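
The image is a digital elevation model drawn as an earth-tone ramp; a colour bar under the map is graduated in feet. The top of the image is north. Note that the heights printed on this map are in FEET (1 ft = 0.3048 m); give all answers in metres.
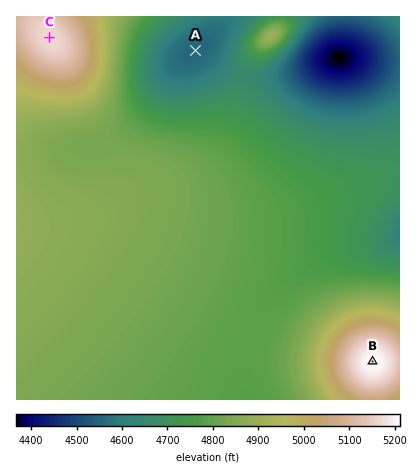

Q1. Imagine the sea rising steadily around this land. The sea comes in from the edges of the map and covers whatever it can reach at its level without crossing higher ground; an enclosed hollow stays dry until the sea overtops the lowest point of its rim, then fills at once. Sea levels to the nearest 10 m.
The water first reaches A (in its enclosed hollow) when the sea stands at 1400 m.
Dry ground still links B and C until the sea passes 1460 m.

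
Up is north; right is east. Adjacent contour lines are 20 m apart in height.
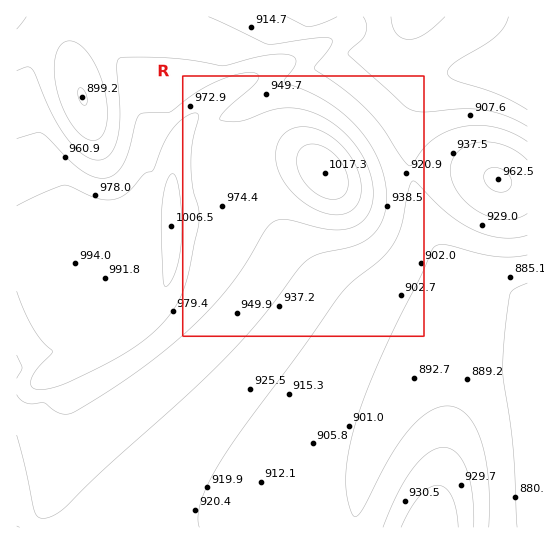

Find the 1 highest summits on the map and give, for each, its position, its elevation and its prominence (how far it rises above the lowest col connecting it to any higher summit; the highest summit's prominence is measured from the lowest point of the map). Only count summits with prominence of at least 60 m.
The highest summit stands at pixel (325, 173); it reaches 1017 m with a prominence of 153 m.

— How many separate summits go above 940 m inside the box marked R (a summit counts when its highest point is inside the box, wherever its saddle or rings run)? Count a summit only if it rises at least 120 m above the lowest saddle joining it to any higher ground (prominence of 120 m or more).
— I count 1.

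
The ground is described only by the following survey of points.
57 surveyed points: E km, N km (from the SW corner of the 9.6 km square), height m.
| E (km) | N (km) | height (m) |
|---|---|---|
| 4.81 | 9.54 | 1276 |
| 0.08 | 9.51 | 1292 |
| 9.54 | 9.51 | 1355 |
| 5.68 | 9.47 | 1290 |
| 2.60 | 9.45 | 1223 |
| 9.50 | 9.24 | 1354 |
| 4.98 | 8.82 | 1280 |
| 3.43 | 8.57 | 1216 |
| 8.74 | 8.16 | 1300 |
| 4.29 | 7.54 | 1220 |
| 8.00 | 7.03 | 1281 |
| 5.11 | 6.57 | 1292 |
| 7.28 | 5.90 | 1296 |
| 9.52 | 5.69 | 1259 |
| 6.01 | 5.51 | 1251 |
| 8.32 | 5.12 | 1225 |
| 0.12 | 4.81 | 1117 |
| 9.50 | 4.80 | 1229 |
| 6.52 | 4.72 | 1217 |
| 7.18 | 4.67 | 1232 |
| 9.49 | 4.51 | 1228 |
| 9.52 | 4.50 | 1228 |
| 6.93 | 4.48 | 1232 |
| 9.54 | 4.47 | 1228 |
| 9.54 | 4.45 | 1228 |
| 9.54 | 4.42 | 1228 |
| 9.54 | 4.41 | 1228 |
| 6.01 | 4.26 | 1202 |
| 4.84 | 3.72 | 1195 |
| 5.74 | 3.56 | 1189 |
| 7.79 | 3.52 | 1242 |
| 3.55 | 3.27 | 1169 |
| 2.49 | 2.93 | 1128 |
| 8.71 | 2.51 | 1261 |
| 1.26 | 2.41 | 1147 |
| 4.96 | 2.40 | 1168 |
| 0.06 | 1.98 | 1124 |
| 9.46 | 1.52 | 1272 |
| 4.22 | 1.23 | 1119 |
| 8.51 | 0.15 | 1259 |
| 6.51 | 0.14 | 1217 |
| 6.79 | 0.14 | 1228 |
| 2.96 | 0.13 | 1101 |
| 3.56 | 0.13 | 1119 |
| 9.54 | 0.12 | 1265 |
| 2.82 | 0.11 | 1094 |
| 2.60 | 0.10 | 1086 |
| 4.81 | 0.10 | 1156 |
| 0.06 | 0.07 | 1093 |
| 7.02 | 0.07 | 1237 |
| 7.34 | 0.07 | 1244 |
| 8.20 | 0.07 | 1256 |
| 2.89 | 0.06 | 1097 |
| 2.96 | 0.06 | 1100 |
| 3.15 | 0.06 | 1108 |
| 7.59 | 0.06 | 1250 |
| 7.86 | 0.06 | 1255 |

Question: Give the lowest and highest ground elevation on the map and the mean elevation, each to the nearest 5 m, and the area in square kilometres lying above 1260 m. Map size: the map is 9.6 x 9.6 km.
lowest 1080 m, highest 1355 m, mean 1210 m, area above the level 24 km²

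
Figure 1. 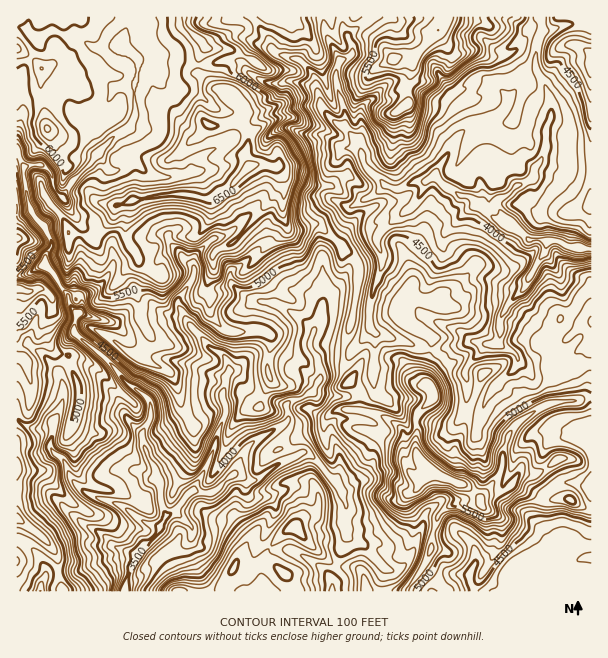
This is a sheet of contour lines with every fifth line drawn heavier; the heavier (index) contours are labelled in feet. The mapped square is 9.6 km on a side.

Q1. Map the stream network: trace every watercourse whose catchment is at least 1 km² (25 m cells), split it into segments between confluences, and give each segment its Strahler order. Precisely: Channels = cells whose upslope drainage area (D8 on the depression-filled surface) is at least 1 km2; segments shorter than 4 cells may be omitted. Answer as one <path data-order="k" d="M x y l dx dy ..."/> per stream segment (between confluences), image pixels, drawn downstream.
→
<path data-order="1" d="M470 576l1 9 6 6 17 0"/><path data-order="1" d="M542 575l7 0 2-2 4 0 12-6 11-7 3 0 1-2 9 0"/><path data-order="1" d="M390 570l-4-1-26-26-7-3-6-6 0-4-3-6 0-8 1-1 0-14-3-6 0-4-1-3-15-15 0-2-5-4 0-2-12-12-9 0-6 5-3 0-4 3-6 1-3 3-5 2-16 13-9 0-6-6-3 0"/><path data-order="3" d="M132 558l-3 6 0 9-3 6 0 8 2 1 0 3"/><path data-order="1" d="M93 528l3 3 6 3 14 14 3 0 1 1 3 0 2 2 6 1 1 2 0 4"/><path data-order="1" d="M192 528l-15-15-4 0"/><path data-order="3" d="M158 527l0 4-2 3-24 24"/><path data-order="3" d="M173 513l-3 0 0 2-12 12"/><path data-order="1" d="M248 492l0-9-9-9"/><path data-order="3" d="M194 491l-11 9 0 1-10 12"/><path data-order="3" d="M227 479l-6 6 0 1-6 6-3 2-6 0-2-2-7 0-3-1"/><path data-order="2" d="M239 474l-3 0-5 5-4 0"/><path data-order="1" d="M591 450l0 35"/><path data-order="1" d="M485 404l3-8 3-3 3-6 12-12 1 0 11-12 0-6-2-3-3-3-6-3-3 0-6-6 0-1"/><path data-order="1" d="M63 387l0 14-1 1-2 8-4 7 0 3-2 0 0 9-1 2 0 4-2 2 0 12 3 3 0 1 11 8 0 3 3 4 0 3 3 6 3 3 0 2 10 10 9 5 3 0 6 3 5 0 9 4 3 0 10 8 2 0 6 6 4 1 3 3 6 2 2 1 4 0 2 2"/><path data-order="1" d="M467 387l-2-18 23-25"/><path data-order="1" d="M374 368l0-14 1-1 0-20-6-7 0-21 2-2 0-4 1-2 2-10 3-5 1-7 3-5 0-18-4-9 0-6 19-19 2 0 6-6 6-3 6-6 7-14 2-6 3-3"/><path data-order="2" d="M488 344l7 0 3-3"/><path data-order="2" d="M498 341l2-3 0-18 1-2 0-3 3-3 3-7 20-20 0-3 4-6 2-6 3-3 3-7 6-8 1-7 5-5"/><path data-order="2" d="M314 330l0 3-3 5 0 10 7 11 0 7 2 2 0 13-17 17-3 1-6 0-7 6 0 5 1 1 0 9-9 8-3 0-3 3-7 3-3 3-9 4-9 9-3 8-3 3-3 12-2 0-7 6"/><path data-order="2" d="M75 320l-1 12 9 9 1 0 6 6 2 0 6 6 1 0 20 19 0 2 9 10 10 6 12 12 0 17-7 12 0 12 4 9 0 4 8 11 1 7 5 5 0 24 3 6 0 9-6 7 0 2"/><path data-order="1" d="M81 314l-6 6"/><path data-order="1" d="M323 302l0 4-2 2 0 10-7 12"/><path data-order="1" d="M251 299l3 0 6 3 10 0 2 1 4 0 6 3 8 6 9 5 13 13 2 0"/><path data-order="2" d="M194 267l0 9-3 6-6 8 0 1-6 6 0 9 4 6 6 12 15 15 3 6 5 5 9 3 6 6 0 3 1 1 0 11-3 4 0 9-3 6 0 5 3 6 0 12-6 12-6 24-4 7 0 3-8 15-6 8-1 6"/><path data-order="1" d="M204 246l-9 9 0 3-1 2 0 7"/><path data-order="3" d="M551 240l6 0 15 9 19 0"/><path data-order="1" d="M168 237l0 3 14 14 0 3 12 10"/><path data-order="2" d="M516 231l6 2 5 4 0 2 24 1"/><path data-order="1" d="M470 209l4-3 6 1"/><path data-order="2" d="M480 207l15 12 6 0 11 11 4 1"/><path data-order="1" d="M366 198l8-3 9-9 4 0"/><path data-order="2" d="M387 186l6 2 2 1 4 0 15-7 11 0 3-2"/><path data-order="2" d="M428 180l3-3 4 0 2 2"/><path data-order="2" d="M437 179l7 7 8 3 7 6 6 0 2 2 3 0 10 10"/><path data-order="1" d="M189 173l-1 1-5 0-1 2-9 0-2 1-13 0-2-1-3 0-6-3-10-11-6 0-8 6-3 0-1 2-11 0-7-11 0-1-5 0"/><path data-order="2" d="M96 158l-25 25 0 2-6 7 0 3-5 0-6-6-3-16-6-6-3-2-16 0-2 2 0 15 2 1 0 9 1 2 0 6 2 1 1 8 3 3 2 6 10 10 6 12 0 8-4 4-2 6 3 5 0 3 8 9 4 12 8 7 1 9 6 8 0 9"/><path data-order="2" d="M360 150l2 2 0 7 4 9 8 8 6 3 4 4 0 2 3 1"/><path data-order="1" d="M344 149l15 0 1 1"/><path data-order="2" d="M345 128l12 12 3 6 0 4"/><path data-order="1" d="M509 99l0 3-3 6-9 9-6 2-3 3-3 0-2 1-3 0-1 2-3 0-2 1-3 0-6 3-10 11-9 18-9 12 0 9"/><path data-order="1" d="M113 90l3-3 9 0 1-1 6 0 2 4"/><path data-order="2" d="M134 90l0 11 1 1 0 14-4 9-6 6-9 4-8 8-3 6-9 9"/><path data-order="2" d="M317 90l3 6 0 6 3 6 4 5 0 1 11 11 6 1 1 2"/><path data-order="2" d="M137 83l0 3-3 4"/><path data-order="1" d="M291 81l17 3 6 3 3 3"/><path data-order="1" d="M150 62l-1-2-6 0-3 6 0 3-2 2 0 10-1 2"/><path data-order="1" d="M282 56l18 4 12 12 3 6 2 12"/><path data-order="1" d="M353 53l-6 6-6 1-5 9 0 15 2 2 0 6 1 1 0 3 2 2 0 3 3 6 0 4 1 2 0 15"/><path data-order="1" d="M119 47l16 16 2 3 0 17"/><path data-order="1" d="M542 32l-3 4 0 5-2 1 0 8-1 1 0 17 10 19 0 3 5 9 0 20-5 7 0 21-4 9 0 3-6 6-2 3 0 6-7 8-8 3-13 12-6 1-5 5 3 6 3 3 2 6 13 13"/>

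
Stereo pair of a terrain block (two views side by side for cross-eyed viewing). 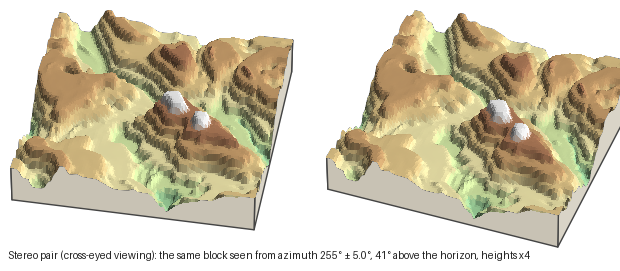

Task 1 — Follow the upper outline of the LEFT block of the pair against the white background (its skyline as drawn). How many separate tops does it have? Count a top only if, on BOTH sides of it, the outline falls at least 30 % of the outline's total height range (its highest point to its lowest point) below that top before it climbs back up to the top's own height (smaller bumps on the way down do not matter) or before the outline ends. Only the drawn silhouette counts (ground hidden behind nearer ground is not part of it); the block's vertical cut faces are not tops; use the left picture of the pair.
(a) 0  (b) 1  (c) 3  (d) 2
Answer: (a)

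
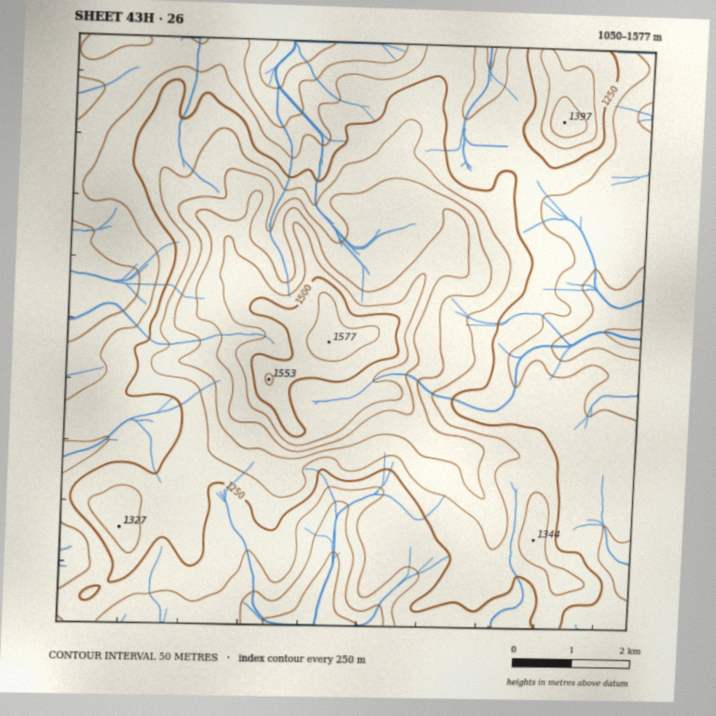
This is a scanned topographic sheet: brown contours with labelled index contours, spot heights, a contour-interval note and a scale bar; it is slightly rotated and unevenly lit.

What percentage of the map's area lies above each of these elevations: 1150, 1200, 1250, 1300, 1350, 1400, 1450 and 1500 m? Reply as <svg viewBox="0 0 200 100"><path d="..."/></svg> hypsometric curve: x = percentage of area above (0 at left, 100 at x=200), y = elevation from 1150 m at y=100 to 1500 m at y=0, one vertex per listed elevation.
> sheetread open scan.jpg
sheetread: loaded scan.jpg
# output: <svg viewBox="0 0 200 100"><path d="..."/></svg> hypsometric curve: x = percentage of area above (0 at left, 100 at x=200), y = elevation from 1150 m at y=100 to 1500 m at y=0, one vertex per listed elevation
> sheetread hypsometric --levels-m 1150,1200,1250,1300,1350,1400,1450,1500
<svg viewBox="0 0 200 100"><path d="M185 100l-33-14-54-15-36-14-22-14-17-14-9-15-8-14"/></svg>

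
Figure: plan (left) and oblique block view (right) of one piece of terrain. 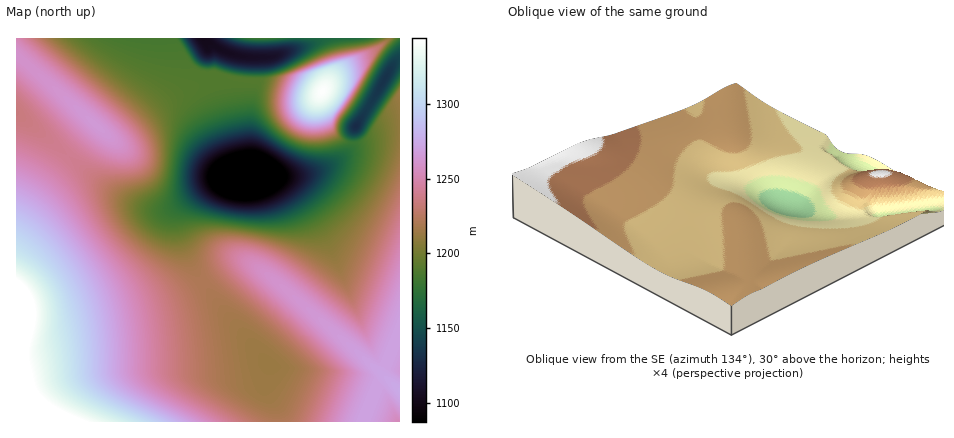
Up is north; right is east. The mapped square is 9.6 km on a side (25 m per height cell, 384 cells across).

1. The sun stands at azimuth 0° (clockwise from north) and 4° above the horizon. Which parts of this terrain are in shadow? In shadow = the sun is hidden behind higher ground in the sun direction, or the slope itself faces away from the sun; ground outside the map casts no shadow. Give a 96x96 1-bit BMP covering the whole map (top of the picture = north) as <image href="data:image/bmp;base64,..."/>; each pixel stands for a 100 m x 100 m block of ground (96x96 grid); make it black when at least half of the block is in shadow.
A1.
<image width="96" height="96" href="data:image/bmp;base64,Qk2+BAAAAAAAAD4AAAAoAAAAYAAAAGAAAAABAAEAAAAAAIAEAAATCwAAEwsAAAIAAAAAAAAA////AAAAAAAAAAAAAAAAAAAAAAAAAAAAAAAAAAAAAAAAAAAAAAAAAAAAAAAAAAAAAAAAAAAAAAAAAAAAAAAAAAAAAAAAAAAAAAAAAAAAAAAAAAAAAAAAAAAAAAAAAAAAAAAAAAAAAAAAAAAAAAAAAAAAAAAAAAAAAAAAAAAAAAAAAAAAAAAAAAAAAAAAAAAAAAAAAAAAAAAAAAAAAAAAAAAAAAAAAAAAAAAAAAAAAAAAAAAAAAAAAAAAAAAAAAAAAAAAAAAAAAAAAAAAAAAAAAAAAAAAAAAAAAAAAAAAAAAAAAAAAAAAAAAAAAAAAAAAAAAAAAAAAAAAAAAAAAAAAAAAAAAAAAAAAAAAAAAAAAAAAAAAAAAAAAAAAAAAAAAAAAAAAAAAAAAAAAAAAAAAAAAAAAAAAAAAAAAAAAAAAAAAAAAAAAAAAAAAAAAAAAAAAAAAAAAAAAAAAAAAAAAAAAAAAAAAAAAAAAAAAAAAAAAAAAAAAAAAAAAAAAAAAAAAAAAAAAAAAAAAAAAAAAAAAAAAAAAAAAAAAAAAAAAAAAAAAAAAAAAAAAAAAAAAAAAAAAAAAAAAAAAAAAAAAAAAAAAAAAAAAAAAAAAAAAAAAAAAAAAAAAAAAAAAAAAAAAAAAAAAAAAAAAAAAAAAAAAAAAAAAAAAAAAAAAAAAAAAAAAAAAAAAAAAAAAAAAAAAAAAAAAAAAAAAAAAAAAAAAAAAAAAAAAAAAAAAAAAAAAAAAAAAAAAAAAAAAAAAAAAAAAAAAAAAAAAAAAAAAAAAAAAAAAAAAAAAAAAAAAAAAAAAAAAAAAAAAAAAAAAAAAAAAAAAAAAAAAAAAAAAAAAAAAAAAAAAAAAAAAAAAAAAAAAAAAAAAAAAAAAAAAAAAAAAAAAAAAAAAHwAAAAAAAAAAAAAA/8AAAAAAAAAAAAAD/+AAAAAAAAAAAAAP//AAAAAAAAAAADh///AAAAAAAAAAA/////gAAAAAAAAAB/////wAAAAAAAAAD/////wAAAAAAAAAH/////4AAAAAAAAAH/////4AAAAAAAAAP/////4AAAAAAAAAP/////8AAAAAAAAAP/////8AAAAAAAAAP/////8AAAAAAAAAP/////8AAAAAAAAAH/////+AAAAAAAAAD//////AAAAAAAAAB//////gAAAAAAAAAf/////gAAAAAAAAAD/////wAAAAAAAAAAAf///wAAAAAAAAAAAA///4AAAAAAAAAAAAH//4AAAAAAAAAAAAA//8AAAAAAAAAAAAAH/8AAAAAAAAAAAAAA/+AAAAAAAAAAAAAAP+AAAAAAAAAAAAAAH/AAAAAAAAAAAAAAH/AAAAAAAAAAAAAAD/gAAAAAAAAAAAAAB/wAAAAAAAAAAAAAA/wAAAAAAAAAAAAAAf4AAAAAAAAACAAAAf4AAAAAAAAA/8AAAP4AAAAAAAAD//AAAH8AAAAAAAAH//gAAD8AAAAAAAAP//4AAD8AAAAAAAAf//+AAB8AAAAAAAA////AAA8AAAAAAAA////gAAc="/>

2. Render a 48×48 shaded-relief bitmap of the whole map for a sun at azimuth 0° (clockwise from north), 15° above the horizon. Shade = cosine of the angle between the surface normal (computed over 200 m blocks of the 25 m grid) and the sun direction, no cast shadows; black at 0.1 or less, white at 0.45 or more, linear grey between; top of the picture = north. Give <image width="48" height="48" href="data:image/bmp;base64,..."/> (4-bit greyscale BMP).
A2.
<image width="48" height="48" href="data:image/bmp;base64,Qk32BAAAAAAAAHYAAAAoAAAAMAAAADAAAAABAAQAAAAAAIAEAAATCwAAEwsAABAAAAAAAAAAAAAAABEREQAiIiIAMzMzAERERABVVVUAZmZmAHd3dwCIiIgAmZmZAKqqqgC7u7sAzMzMAN3d3QDu7u4A////AIiZmZmZmZmZmZmZmZiIiIh3d3d3d3d2ZoiJmZmZmZmZmZmZmYiIiId3d3d3d3d3ZoiIiZmZmZmZmZmZiIiIh3d3d3d3d3d3ZniIiIiIiZmZmIiIiIh3d3d3d3d3d3d3Znd3iIiIiIiIiIiIh3d3d3d3d3d3d3d3Z3d3d3d3d3d3d3d3d3d3d3d3d3d3d3d3d3d3d3d3d3d3d3d3d3d3d3d3d3ZmZmZ3d3d3d3d3d3d3d3d3d3d3d3d3ZmZVVmd3d3d3d3d3d3d3d3d3d3d3d3d2ZlVVVneHd2Z3d3d3d3d3d3d3d3d3d3ZmZVVWZ3iHd2Znd3d3d3d3d3d3d3d3d2ZmVVVmd4h3d2Znd3d3d3d3d3d3d3d3dmZlVVZniIh3d2Z3d3d3d3d3d3d3d3d3ZmZVVWZ4iIh3d3d3d3d3d3d3d3d3d3d2ZmVVVmeImYd3d3d3d3d3d3d3d3d3d3dmZlVVZniJmId3d4iHd3d3d3d3d3d3d3ZmZVVWd4iZiHd3d5iIh3d3d3d3d3d3d3ZmVVZneImYiHd3d5mIiHd3d3d3d3d3d2ZmVWZ3iJmIh3d3d5mIiHd3eIiIiIh3d2ZmZmeImZiId3d3d5mIiIiIiIiIiIiHd2ZmZ3iZmZiId3d3d4iIiIiIiIiIiIiId3d3iJmZmYiHd3d3d4iIiIiIiIiIiIiIh3iImaqpmYiHd3d3d4iIiIiIiIiIiIiIiImaq7qqmYiHd3d3d4iIiIiIiIiIiIiImaq7zLu6mYiId3d3d4iIiIiIiIiIiIiJmrvM3Mu6qZiIh3d3d4iIiIiIiIiIiIiJq8zd3cy6qZmIiId3eIiIiIiId3d3d3eJq83d3cy7qpmYiIiHeIiIiIh3d3ZmZmeJq8zMzMu7qpmYiIiIiIiIiId3d2ZVVWeImqu7u7qqqpmYiIiIiIiIiHd3ZmVVVWZ4iZmZmZmZmZmYiIiIiIiIiHd3ZlVVVWZ3d3d3d4h3d3iIiIiHd4iIh3d2ZVVVVmZmZlVVVWVVVVZnd3d3d4iId3dmVVVWZmZlVEREREQzMzRFZ3d3d4iHd3ZmVVZmd3ZlRDMzMzIiERI0Vnd3d4h3d2ZmZmd3d3ZlRDMyIiIRAAESR4d3d4d3dmZmZneIiHZlVDMzMiIRAAABarp3d3d3ZmZmd4iIiHdlVEQzMzMiEQABaKuXd3d2ZmZneImZiHdmVVREREQzIhERI1mod3dmZmZ4iZmYiHdmZlVVVVVUQzIhADeqd2ZmZmeImZmYh3d2ZmZlVWZmZVQzABWLp2ZmZ3iJmZmIh3d3dmZmZmd3d2ZVMANquWZmd4iZmZiId3d3d3dmZneIiIh2UgFIu2ZneImZmYiHd3d3d3d4mZqqqqmIdiA2m2Z3iZmZmIh3d3d3iZrN3d7v/+26iGIUeWd4mZmYiId3d3d3vd7t3d3v////yoUSV3eJmZmIiHd3d3d5zdyph3iazv///slBNYiZmZiIh3d3d3eLuZdUIiI0aKve//61E4mZmZiId3d3d3eMqHUxAAABNXm83//pEg=="/>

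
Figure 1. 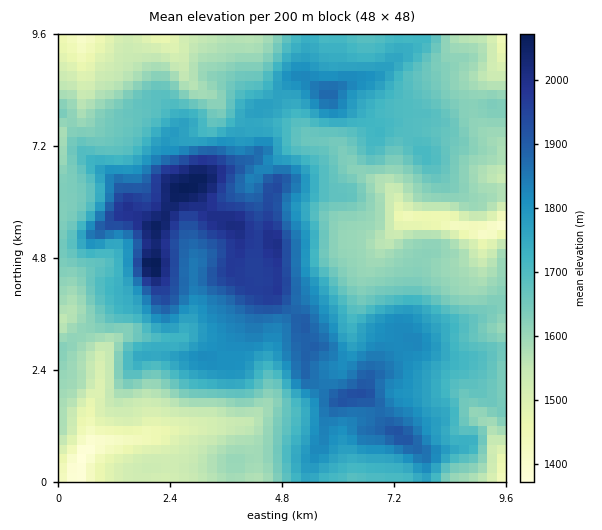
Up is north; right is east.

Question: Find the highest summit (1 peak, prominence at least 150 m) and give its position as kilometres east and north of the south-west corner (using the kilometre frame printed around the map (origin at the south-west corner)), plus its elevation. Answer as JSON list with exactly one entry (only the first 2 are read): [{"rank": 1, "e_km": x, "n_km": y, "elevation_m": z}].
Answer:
[{"rank": 1, "e_km": 2.01, "n_km": 4.64, "elevation_m": 2093}]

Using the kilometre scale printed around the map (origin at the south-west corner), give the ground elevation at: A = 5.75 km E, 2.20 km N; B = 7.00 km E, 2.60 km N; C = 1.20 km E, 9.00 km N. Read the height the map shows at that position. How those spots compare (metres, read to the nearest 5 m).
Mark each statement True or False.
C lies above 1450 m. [True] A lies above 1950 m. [False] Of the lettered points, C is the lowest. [True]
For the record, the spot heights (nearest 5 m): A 1845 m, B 1850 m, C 1525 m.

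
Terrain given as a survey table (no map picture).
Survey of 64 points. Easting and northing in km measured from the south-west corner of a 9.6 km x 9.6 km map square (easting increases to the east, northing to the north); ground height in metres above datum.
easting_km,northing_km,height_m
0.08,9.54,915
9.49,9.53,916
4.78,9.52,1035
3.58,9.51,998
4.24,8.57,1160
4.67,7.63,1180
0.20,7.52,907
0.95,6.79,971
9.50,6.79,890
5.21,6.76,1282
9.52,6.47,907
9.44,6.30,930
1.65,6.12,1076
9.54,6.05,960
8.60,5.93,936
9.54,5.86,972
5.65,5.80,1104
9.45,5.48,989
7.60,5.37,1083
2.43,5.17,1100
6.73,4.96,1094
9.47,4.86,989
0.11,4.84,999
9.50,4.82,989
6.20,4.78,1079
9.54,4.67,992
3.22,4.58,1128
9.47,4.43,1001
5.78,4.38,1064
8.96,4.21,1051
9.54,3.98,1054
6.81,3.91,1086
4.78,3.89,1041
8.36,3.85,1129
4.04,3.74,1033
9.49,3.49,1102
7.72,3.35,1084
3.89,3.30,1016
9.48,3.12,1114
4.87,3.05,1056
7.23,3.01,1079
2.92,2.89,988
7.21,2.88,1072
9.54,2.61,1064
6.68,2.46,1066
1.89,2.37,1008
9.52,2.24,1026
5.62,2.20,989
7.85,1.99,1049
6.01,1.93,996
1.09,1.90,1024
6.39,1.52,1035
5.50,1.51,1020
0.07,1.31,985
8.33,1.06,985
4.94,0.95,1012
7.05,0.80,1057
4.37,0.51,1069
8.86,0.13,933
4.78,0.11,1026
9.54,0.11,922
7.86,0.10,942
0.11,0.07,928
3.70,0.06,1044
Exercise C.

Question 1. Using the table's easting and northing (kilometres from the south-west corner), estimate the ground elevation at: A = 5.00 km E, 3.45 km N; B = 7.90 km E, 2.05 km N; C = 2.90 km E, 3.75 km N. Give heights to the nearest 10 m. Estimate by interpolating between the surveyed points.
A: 1030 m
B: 1040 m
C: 1020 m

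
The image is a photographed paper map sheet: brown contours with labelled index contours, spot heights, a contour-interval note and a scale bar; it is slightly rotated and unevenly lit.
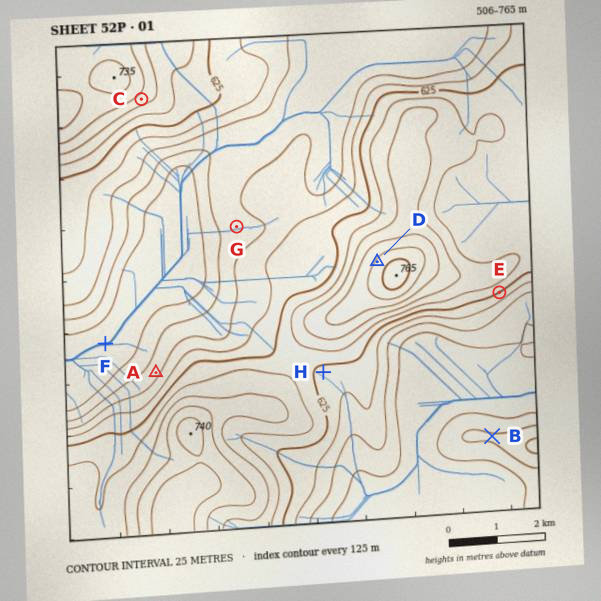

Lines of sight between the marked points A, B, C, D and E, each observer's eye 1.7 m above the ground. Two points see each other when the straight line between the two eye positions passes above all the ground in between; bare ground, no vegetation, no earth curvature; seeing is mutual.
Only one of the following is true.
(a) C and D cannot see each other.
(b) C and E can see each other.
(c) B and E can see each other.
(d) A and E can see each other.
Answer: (c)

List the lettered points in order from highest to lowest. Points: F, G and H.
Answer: H G F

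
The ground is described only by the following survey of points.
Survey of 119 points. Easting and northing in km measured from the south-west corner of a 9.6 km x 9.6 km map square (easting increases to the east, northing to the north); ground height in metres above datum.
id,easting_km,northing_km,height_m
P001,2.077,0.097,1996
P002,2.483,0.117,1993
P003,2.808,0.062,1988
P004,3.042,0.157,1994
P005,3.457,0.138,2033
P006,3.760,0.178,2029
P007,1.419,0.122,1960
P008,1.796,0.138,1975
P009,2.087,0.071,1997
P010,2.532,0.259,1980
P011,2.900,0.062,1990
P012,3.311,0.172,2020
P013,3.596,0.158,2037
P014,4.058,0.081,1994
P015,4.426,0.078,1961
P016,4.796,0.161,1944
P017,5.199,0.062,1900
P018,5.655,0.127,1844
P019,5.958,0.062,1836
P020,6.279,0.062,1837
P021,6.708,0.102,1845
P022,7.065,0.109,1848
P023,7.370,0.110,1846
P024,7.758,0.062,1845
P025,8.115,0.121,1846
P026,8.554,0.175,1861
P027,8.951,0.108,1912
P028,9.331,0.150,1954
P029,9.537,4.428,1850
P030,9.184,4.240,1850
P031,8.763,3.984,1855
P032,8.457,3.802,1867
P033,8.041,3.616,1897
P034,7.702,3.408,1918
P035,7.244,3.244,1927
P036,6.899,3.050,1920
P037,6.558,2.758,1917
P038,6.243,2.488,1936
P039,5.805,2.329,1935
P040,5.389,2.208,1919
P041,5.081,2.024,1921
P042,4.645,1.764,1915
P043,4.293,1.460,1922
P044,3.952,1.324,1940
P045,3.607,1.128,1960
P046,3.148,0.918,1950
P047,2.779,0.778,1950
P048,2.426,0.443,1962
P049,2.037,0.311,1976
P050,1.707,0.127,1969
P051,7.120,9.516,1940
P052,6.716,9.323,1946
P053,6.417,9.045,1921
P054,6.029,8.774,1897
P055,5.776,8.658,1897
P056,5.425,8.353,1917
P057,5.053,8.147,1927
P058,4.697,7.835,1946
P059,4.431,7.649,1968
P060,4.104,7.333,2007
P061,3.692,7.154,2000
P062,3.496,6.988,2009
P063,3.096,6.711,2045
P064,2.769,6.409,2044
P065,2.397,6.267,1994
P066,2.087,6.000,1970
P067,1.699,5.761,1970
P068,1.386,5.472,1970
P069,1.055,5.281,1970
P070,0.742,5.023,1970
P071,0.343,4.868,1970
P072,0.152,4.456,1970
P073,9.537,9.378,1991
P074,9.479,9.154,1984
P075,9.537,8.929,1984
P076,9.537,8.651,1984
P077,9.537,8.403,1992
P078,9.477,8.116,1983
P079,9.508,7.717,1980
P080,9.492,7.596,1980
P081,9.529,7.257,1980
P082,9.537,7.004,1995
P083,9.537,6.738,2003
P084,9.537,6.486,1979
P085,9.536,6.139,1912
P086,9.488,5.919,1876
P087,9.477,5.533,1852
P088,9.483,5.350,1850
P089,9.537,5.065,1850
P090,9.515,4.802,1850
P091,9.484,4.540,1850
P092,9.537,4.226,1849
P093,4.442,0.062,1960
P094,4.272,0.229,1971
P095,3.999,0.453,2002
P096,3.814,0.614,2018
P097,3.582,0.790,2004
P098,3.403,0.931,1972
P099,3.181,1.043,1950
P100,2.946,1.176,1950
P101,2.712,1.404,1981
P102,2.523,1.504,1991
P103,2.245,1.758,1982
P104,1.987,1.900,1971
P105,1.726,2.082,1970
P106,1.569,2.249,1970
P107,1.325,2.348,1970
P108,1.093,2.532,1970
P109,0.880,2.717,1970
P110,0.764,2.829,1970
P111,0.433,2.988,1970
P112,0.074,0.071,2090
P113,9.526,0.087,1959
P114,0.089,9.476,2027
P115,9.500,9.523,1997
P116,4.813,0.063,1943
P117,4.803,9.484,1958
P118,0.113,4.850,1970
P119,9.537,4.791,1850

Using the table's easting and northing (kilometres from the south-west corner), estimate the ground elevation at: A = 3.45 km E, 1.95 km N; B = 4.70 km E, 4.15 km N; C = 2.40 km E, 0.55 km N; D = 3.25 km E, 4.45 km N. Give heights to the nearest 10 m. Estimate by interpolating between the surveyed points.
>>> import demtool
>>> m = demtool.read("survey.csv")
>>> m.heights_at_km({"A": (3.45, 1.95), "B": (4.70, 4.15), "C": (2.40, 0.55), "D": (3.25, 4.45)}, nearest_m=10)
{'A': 1990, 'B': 1990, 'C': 1950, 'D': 2000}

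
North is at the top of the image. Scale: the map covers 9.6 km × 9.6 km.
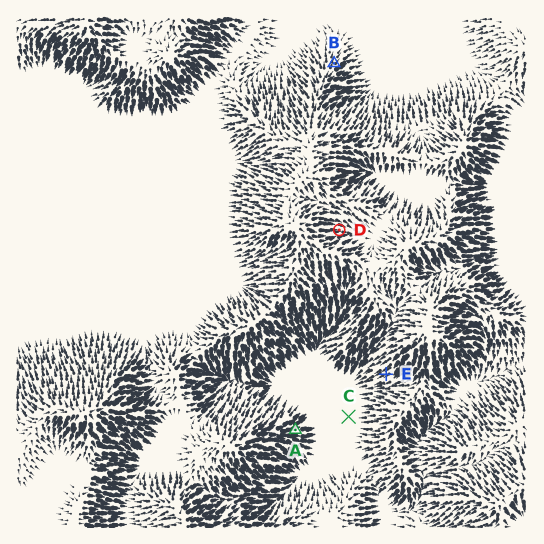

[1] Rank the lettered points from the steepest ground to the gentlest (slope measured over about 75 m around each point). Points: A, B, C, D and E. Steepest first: E A B D C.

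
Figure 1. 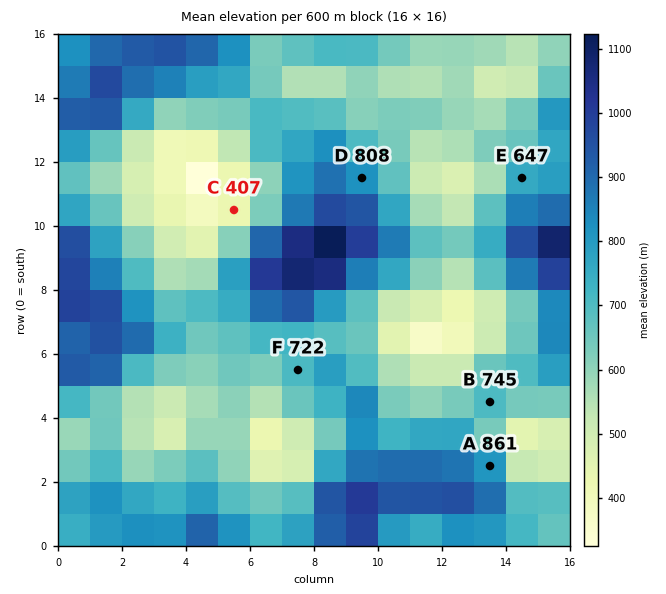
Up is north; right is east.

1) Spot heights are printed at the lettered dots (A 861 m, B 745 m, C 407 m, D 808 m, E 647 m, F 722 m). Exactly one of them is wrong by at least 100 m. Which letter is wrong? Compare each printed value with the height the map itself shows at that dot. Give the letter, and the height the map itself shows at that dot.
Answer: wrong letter E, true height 772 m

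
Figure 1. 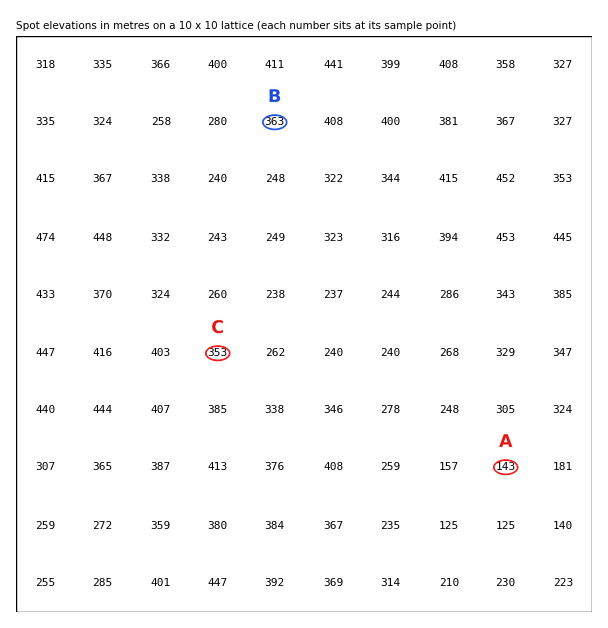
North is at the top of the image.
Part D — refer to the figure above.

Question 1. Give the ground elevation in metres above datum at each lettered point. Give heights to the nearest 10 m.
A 140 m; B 360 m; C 350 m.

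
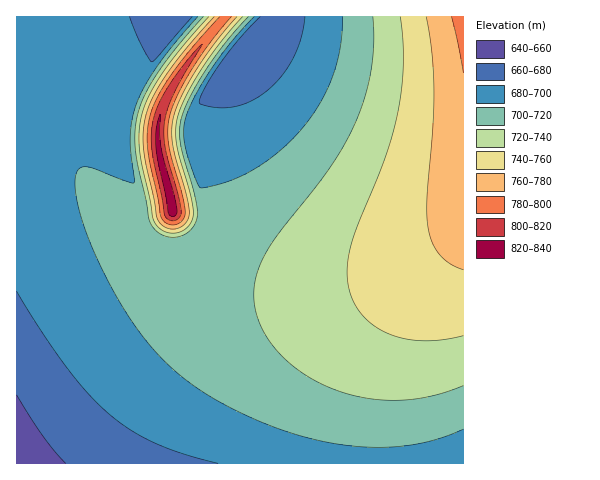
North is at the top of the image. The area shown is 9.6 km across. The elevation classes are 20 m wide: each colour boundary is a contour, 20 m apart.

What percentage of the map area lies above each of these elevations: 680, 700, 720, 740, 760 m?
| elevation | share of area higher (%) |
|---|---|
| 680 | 90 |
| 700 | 59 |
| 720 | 33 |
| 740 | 18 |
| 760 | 7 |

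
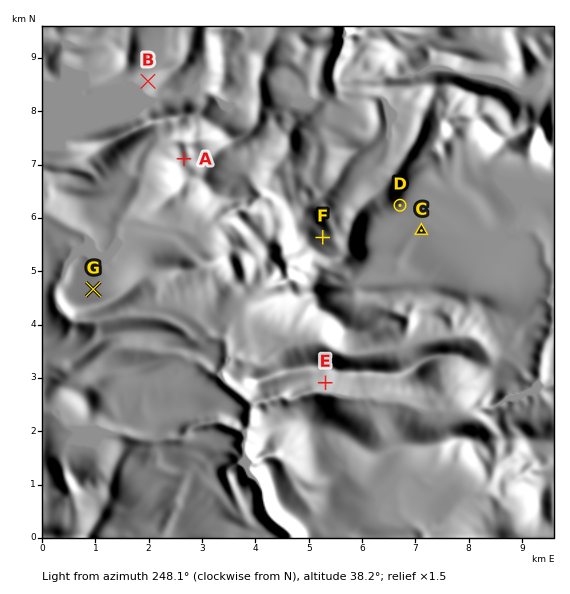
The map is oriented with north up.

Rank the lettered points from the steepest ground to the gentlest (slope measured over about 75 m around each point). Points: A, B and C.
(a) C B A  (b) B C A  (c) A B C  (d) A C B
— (c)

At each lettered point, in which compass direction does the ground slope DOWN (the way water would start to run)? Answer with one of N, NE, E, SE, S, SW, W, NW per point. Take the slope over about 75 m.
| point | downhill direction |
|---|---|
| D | SE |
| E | S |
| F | E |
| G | N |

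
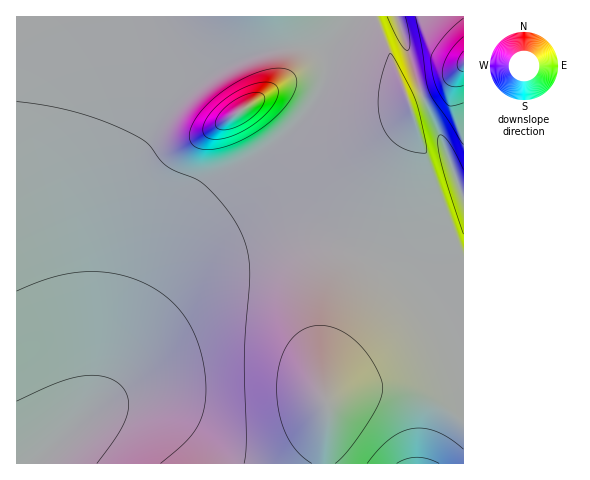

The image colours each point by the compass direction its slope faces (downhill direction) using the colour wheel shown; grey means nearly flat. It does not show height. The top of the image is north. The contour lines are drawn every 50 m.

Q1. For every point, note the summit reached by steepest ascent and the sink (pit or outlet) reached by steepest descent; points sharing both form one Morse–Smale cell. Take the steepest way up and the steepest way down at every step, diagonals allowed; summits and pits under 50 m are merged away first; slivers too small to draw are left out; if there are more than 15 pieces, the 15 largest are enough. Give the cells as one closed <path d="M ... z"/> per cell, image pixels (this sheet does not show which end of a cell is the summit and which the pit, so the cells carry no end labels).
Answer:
<path d="M375 16l-359 1 1 447 18 0 4-2 33-31 20-27 7-29 2-90 4-36 8-41 10-34 12-26 21-31 26-26 28-19 40-16 33-7 22 0 8 2 7 5 4 8 0 14-4 12-9 18-11 15-31 29-53 42-23 23-26 34-24 41-33 89-15 25 15-16 32-55 25-35 25-25 23-16 38-15 37-4 37 6 45 17 20-45 17-67 7-18 0-8-9-28z"/><path d="M290 240l-31 2-30 10-27 15-20 16-27 32-37 64-14 20-68 64 287 1 6-50-5-24 2-28 16-42 29-56-14-8-22-8-17-4z"/><path d="M305 49l-22 0-20 3-24 7-29 13-22 14-15 13-17 18-16 23-17 34-15 54-7 57-2 90-5 23-12 23 23-29 38-100 29-49 21-26 23-23 62-50 22-21 15-21 9-24 0-14-5-10z"/><path d="M371 263l-29 57-16 42-2 28 5 24-5 49 139 1 1-94-6-15-12-22-17-25-26-25z"/><path d="M417 128l-23 83-22 53 31 19 26 25 22 33 12 29 1-114-4-3-8-19z"/><path d="M463 65l-22 22-33 15 29 90 25 63 2 0z"/><path d="M463 16l-88 1 34 84 32-14 23-23z"/>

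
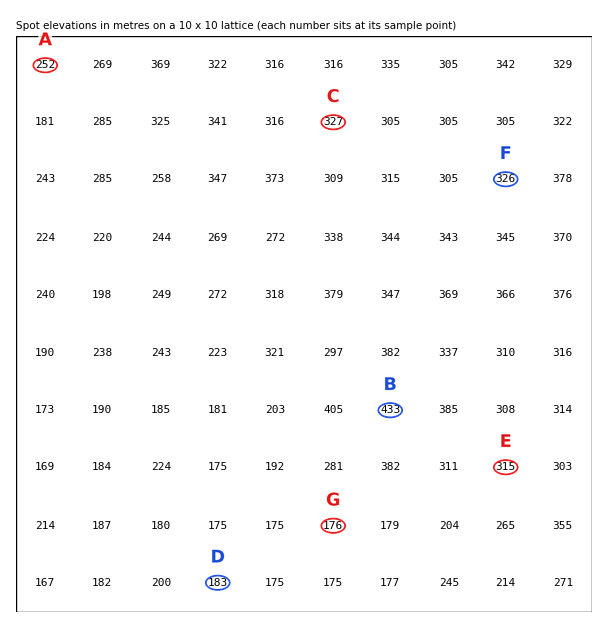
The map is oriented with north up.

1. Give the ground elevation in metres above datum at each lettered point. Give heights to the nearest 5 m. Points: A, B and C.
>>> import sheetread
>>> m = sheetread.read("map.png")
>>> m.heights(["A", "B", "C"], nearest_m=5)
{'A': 250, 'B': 435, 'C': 325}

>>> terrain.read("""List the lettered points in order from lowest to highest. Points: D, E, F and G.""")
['G', 'D', 'E', 'F']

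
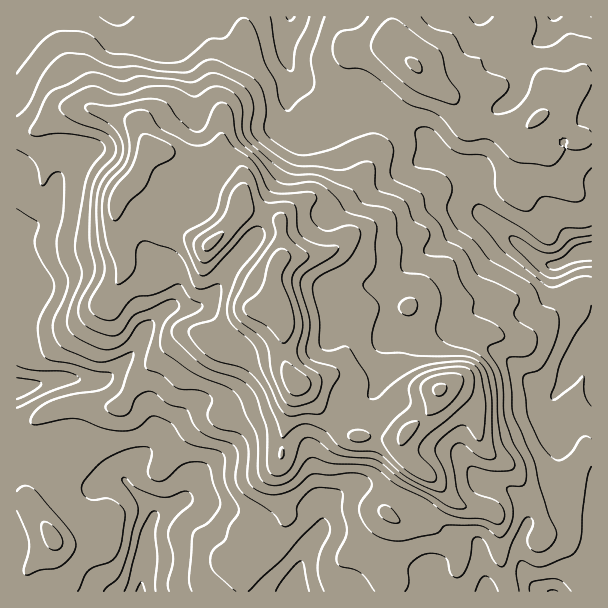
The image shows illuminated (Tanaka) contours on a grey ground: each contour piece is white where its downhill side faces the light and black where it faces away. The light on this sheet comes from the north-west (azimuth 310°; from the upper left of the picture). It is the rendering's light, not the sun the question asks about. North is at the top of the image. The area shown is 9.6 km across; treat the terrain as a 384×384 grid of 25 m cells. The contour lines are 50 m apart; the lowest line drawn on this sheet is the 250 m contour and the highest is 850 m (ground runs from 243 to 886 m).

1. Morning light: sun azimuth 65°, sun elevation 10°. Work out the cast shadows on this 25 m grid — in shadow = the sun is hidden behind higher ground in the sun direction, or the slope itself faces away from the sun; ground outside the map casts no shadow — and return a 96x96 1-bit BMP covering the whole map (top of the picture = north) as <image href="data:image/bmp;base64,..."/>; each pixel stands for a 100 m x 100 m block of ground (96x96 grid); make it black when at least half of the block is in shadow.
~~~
<image width="96" height="96" href="data:image/bmp;base64,Qk2+BAAAAAAAAD4AAAAoAAAAYAAAAGAAAAABAAEAAAAAAIAEAAATCwAAEwsAAAIAAAAAAAAA////AAAAAAAAAA+AAAPgAAABgHgAAAeAAAPgAAABgHgAAAcAAAHgAAADgAAAAAcAAAHgAAADAAAAAAcAAADgAAADAAAAAAeAAABgAAADDAAAAAeAAAAAAAADDABwAAeAAAAAAAAHDAB4AAOAAAAAAAAPAAB4AAOAAAAAAAAfAABwAAGAAAAMAAA/AAAgAAAAAAAf4AP/AAAAAAHiAAA/4B/2AAAAAAH/8AA/gH/AAAAAAAD//gB/8/8AAAAAAAB//4B///8AAAAAAAY//8B///4AAAAAAA4f/+B///wAAAAAAAwf/+B///gAAAAAAAAf/+Af//AAAAAAAAAP/+B//8AGAAAAAAAf/+D//4AeAAAAAAf//+D//wA8AAAAAAf//+D//wA4AAAAAAf//+B/DgA4AAAAAAP//+B+AgA4AAAAAAP///B4AAAQAAAAAAH///DgAAAAAAAAAAH///hAAAAAAAAAAAD///wAAAAAAAAAAAA///wAAeAAAAAAAAGf//wAAfgAAAAAAAGP//wAAfwAAAAAAAAH//wAAPgAAAAAAAAH//wAADAAAADHwMH///gAAAAAAAAH+GH///gAAAAAAAAB+GH/7/AAAAAAAAAA+H//h/AAAAAAAAAAAD//B/AAAAAAAABwAB//D/AAAAAAAAD+AB/+H/AAAAAAAAD/gA/8f+AAAAAAAAB/8Afg/+AAAAAAAAB/+APB/4AAAAAAAAA/+AAD/gAAAAAAAAAf+AAH/AAAAAAAAAA/+ABz/AAAAAAAAAB/+AB5+AAAAAAAAAD/+AB8+AAAAAAAAAD/+AB8fAAAAAAAAAD//gB8PAAAAAAAAAD//wH+DAAAAAAAAAD//wP+AAAAAAAAAAD//4H+AwAAAAAAAAD//4D+A8AAAAAAAAD//wB+AcAAAAAAB4D//wB+AeAAAAAAH4D//wA+AeAAAAAAPwD//wAAAeAAAAAAPgD//wAAAOAAAAAAfAB//wAAAGAAAAAA+AAf/wAB4AAAAAAB4AAP/wAB8AAAAAABwAAH/wAA8AAAAAABgAAD/wAAcAAAAAAAAAAB/wAAMAAAAAAAAAAB/4AAAAAAAAAAAAAB/wAAAAAAAAAAAAAA/4AAAAAAAAAAAAAA/+AAAAAAAAAAAAAA//AAAAAAAAABgAAA//AAAAAAAAADwAAAf/gAAAAAAAADwAAAf/gAAAAAAAPAgAAAf/AAAAAAAAfAAAAAf/AAAAAAAAfAAAAAf+AAAAAAAA/AAAAAf8AAAAAAAA+AAAAAAAAAAAAAAA8AAAAAAAAAAAAAAAYAAAAAAAAAAAAAAAAAAAAAAAAAAAAAA8AAAAAAAAAAAAAAD+AAAAAAAAAAAAAAH+AAAAAAAAAAAAAAH8AAAAAAAAAAAAAAP4AAAAAAAAAAAAEAPwAAAAAAAAAAAAMAHAAAAAAAAAAAAAAAAAAAAAAAAAAAAAAAAAAAAAAAAAAAAAAAAAAAAAAAAAAAAAAAAAAAAAAAAAAAAAAAAAAAAAAAAAAAAAAAAAAAAAAAAAAAAAGAAAAAAAA="/>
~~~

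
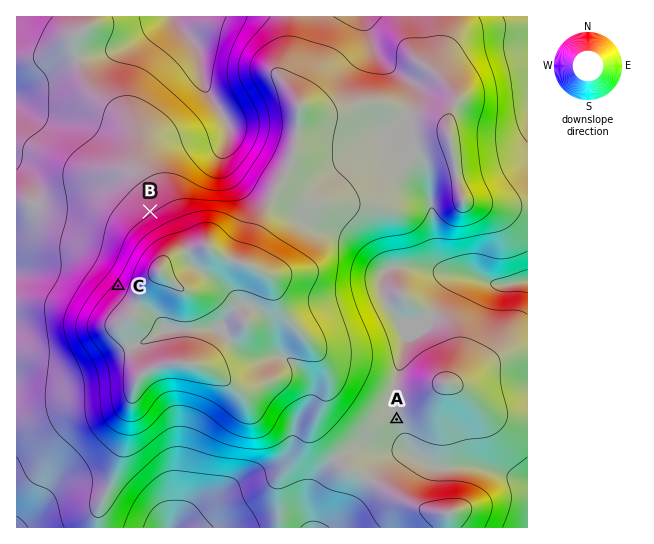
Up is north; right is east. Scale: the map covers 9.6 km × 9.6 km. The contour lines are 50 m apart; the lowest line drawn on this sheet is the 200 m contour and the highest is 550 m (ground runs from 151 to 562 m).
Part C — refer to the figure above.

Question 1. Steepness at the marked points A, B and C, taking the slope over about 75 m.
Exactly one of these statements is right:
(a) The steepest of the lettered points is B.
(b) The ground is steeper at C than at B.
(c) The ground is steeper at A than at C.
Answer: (b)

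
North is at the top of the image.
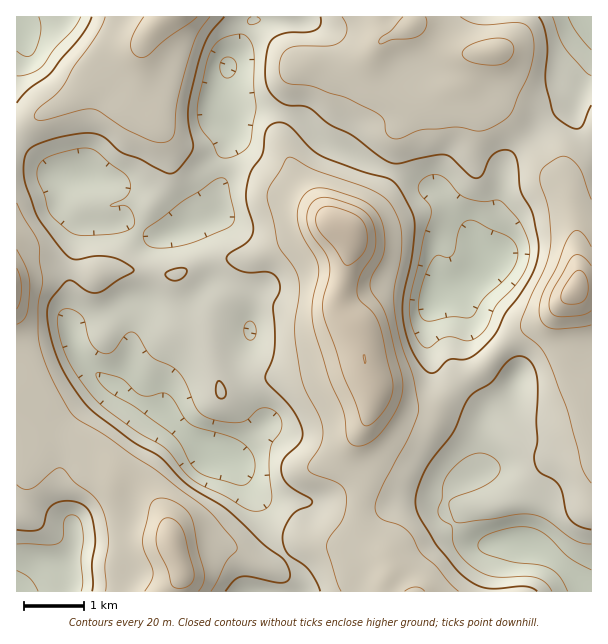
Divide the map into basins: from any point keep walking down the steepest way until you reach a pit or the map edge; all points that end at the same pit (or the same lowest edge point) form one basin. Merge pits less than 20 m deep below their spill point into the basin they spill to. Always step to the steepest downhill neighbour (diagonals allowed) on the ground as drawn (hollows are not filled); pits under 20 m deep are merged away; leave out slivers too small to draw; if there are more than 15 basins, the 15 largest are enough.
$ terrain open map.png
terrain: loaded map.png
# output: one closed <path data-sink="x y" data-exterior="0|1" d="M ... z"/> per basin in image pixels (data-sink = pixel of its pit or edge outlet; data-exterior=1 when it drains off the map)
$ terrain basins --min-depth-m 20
<path data-sink="216 455" data-exterior="0" d="M374 50l-9 8-20 8-12 1-30-3-11 14-3 29-9 30 2 7 14 33 36 46-80 35-43 2-36 16-41-6-15 0-24 6-10-5-27-6-18 1-22 9 0 108 20 16 15 21 48 32 13 13 7 11 22 12 15 15 12 21 4 19 5 10 42-7 18 4 23 15 12 3 22-20 15-6 35 6 15 11 21 6 10 10-2-12-4-9-14-15-9-17 3-55-4-14 0-16 10-24 3-12 0-15-7-20-5-30-6-10-13-15-4-15 12-45 0-14-4-7 5-2 13-13 21-29 7-19 4-33 10-18 4-14 6-5 10-2-22-3-15-7-9-10-6-12z"/><path data-sink="489 263" data-exterior="0" d="M518 16l-102 0-3 9-29 13-10 13 0 12 6 12 9 10 15 7 22 3-7 1-9 6-4 14-10 18-2 25-9 27-21 29-13 13-5 2 4 7 0 14-12 45 0 7 6 12 11 11 6 10 5 30 8 26 7 6 35 16 13 2 9-12 21-22 24-14 21-24 15-12 29-14 25-26-3 13 2 40 4 9 12 18 4 3 0-87-16 0 2-6-1-52-9-38-8-12-18-16-40-51-22-20-11-15 1-13 6-10 6-3 18-2 11-9 7-15z"/><path data-sink="228 66" data-exterior="0" d="M414 16l-249 0-28 33-30 17-39 36-41 20-11 3 0 148 22-7 18-1 27 6 10 5 24-6 32 1 24 5 36-16 43-2 80-35-36-46-14-33-2-7 9-30 3-29 11-14 32 3 16-3 14-6 19-20 29-13z"/><path data-sink="527 545" data-exterior="0" d="M572 294l-24 24-29 14-15 12-21 24-24 14-21 22-9 12-27-7-21-11-8-8-3 23-10 24 0 16 4 14-3 55 3 8 20 24 4 9 2 12-4 7 9 10 197-1 0-214-16-23-4-9-2-33z"/><path data-sink="17 591" data-exterior="1" d="M18 385l7 31 0 19-3 21-6 2 0 133 160 1 6-16 0-7-6-12-8-33-12-21-15-15-22-12-7-11-13-13-48-32-15-21z"/><path data-sink="591 23" data-exterior="1" d="M591 16l-72 0-1 10-7 15-11 9-18 2-6 3-7 16 0 7 3 6 13 14 17 15 40 51 23 22 5 11 7 33 1 58 14-1z"/><path data-sink="17 26" data-exterior="1" d="M164 16l-147 0-1 107 11-1 41-20 39-36 30-17z"/>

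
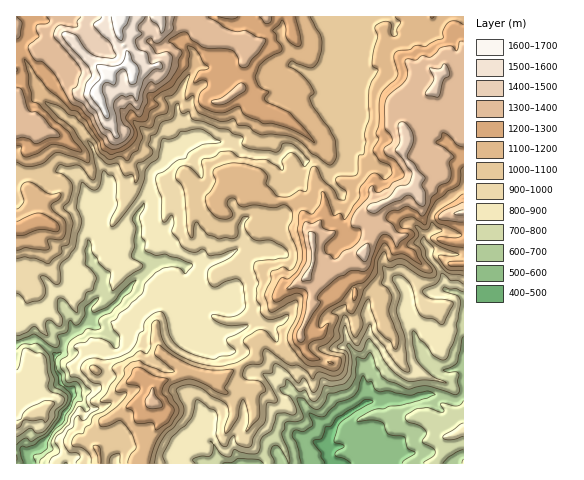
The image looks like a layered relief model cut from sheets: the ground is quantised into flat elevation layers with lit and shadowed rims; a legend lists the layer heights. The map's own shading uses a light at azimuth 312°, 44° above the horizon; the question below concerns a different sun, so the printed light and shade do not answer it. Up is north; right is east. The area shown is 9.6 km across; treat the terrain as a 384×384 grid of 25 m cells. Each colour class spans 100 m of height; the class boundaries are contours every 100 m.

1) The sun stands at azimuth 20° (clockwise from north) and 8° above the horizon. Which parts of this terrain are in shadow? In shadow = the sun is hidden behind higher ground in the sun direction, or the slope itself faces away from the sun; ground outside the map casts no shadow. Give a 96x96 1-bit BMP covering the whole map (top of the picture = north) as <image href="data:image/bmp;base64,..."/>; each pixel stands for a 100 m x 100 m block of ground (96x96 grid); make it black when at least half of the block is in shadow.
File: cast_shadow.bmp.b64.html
<image width="96" height="96" href="data:image/bmp;base64,Qk2+BAAAAAAAAD4AAAAoAAAAYAAAAGAAAAABAAEAAAAAAIAEAAATCwAAEwsAAAIAAAAAAAAA////AAAAAAD4f9/OP///////4Hz5/9/H//////////7//5/n//////////7//5/3/////////////B/////f////////AH////+//////z//AX////8//////4H/wH////8//////8B/+P////G//////4A98I//f/j//////gA8+wf/f/zn////8AAB//H/D/zv/////HgA//7+D/zv//////gAP/+AH/zv//////4AP4/AP/zv//////8Af8fg//Dv//////4A/+Px/+AP//////gA//Hw/4AP/////+AA//4ADAB//////wAA//8B/gD//////zgA8wQH+AB///3/9/yAwAAH4AB///H///6BgAAPgADf/wH/3/DL+AAHAAP//Dn/3+D/+AAIAAf//f//38D/4AAMAA/v////v8D/cAQcAAAP////v+D/+BwYAEAf+B//v+D//DwYAP8/8B//P+D/3/gYAf//+N9+f/D/3+AAA/D/+P/8//D//+AAA8A//P/9//D/+/AAAwB//P////j/8/gAAAD//n////j/954AGAD//j////z/8e4AHkD//4////7/+feAP+Hw/8f/////+TeAP8HwP////////HPAP4P4H////////DHwf4/+Jj///////3D4f8/8OA////////h//8PwPAf///////Af//DAfAP//////8Af//6AfgPv/fj//+A//////gDv+f///+A//////wAH8f///+A//////yAH/////+Aw/////nOH//7///Aw/////hvH//7///A9+////gHnv/////g/+/3gHAH2f/8c//gx+//gOAH5//8B//1h+///+AD///8D//3h+/n/8AA//8eD///x++H/8AAf/+DD//75+cP/8AAB/3Dj//75/YcwAYIA/njn//9c/AcAA4dwfHz///9e/AAAA4/wCD7///+e/AAAAw8DAH7///+fefAA5ggD8Hz////f+/AA7mAH+AD//////8AB/nAf+AD//////8AH//gf+AP//////+H///mf8AL//////////+Gf4AD//////////8Gf4AP//////////4AeAAf//////////wA/wB///////////gB/wB//f/h//////AB/wD54//h/////+AAPwD4B//v/////4AAPgHwD//P/////gAAPAPwH//f////8ABgfAfgH/+f////gABA/A/AP/+f////AACA/A8Af/8/f/8eAAAAGB4Af/4/f/wPAAAAAA8Af/x/f/wCAAAAgAAA//hvf/4AAAAAAAAA//zvf/8AAAAAAAAB///Of//EAAMAA8AA//+Of//PgB4A5+AB//8MGH//v/wAf+AB//4AAD////gAP8AB//zwAD////gAD4AB//j4AH////AAAAADx/H4GD//3/AAAAADD+P4Pv//AeAAAAACD8f4///4AcAAAAASv4/w//4AA4AAAPxwMA/wP/AAOwAAAP4AAB/8eHAIf4AAAAAAABB9+AA8+YAAAQAADgB4sAB94QAAAYAA="/>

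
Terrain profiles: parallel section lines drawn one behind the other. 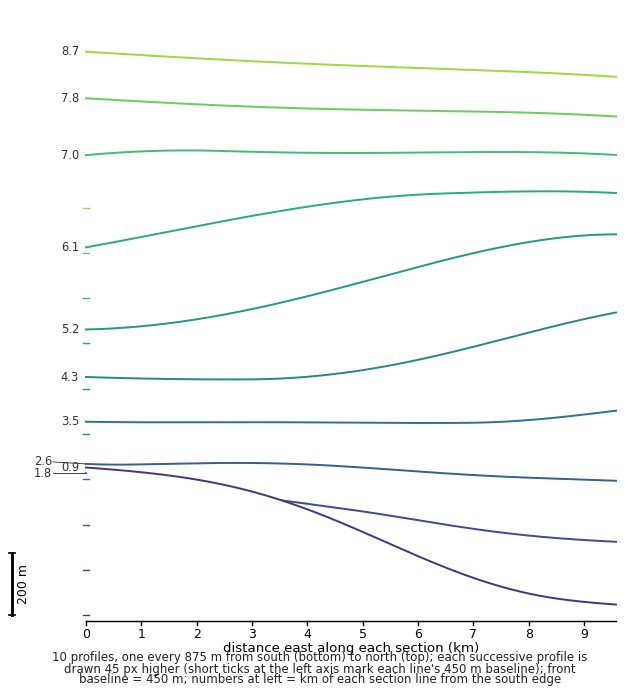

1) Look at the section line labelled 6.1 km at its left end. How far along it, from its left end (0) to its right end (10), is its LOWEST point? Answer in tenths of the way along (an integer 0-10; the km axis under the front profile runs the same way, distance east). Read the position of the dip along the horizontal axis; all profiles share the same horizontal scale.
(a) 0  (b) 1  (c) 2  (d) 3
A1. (a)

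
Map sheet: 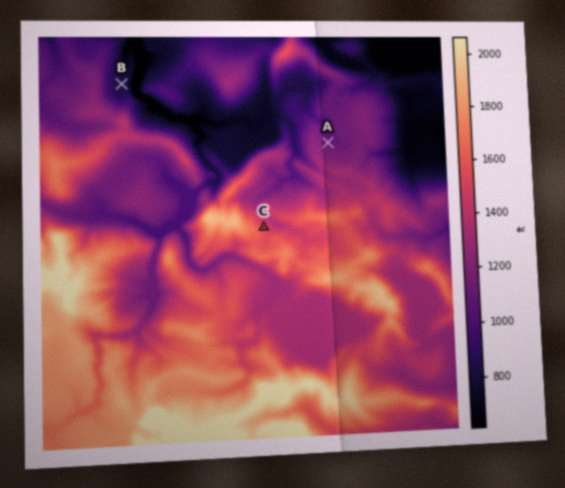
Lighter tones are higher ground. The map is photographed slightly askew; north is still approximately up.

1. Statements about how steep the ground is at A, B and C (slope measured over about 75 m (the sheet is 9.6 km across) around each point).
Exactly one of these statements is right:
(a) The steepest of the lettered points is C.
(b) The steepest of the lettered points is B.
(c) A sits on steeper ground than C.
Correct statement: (a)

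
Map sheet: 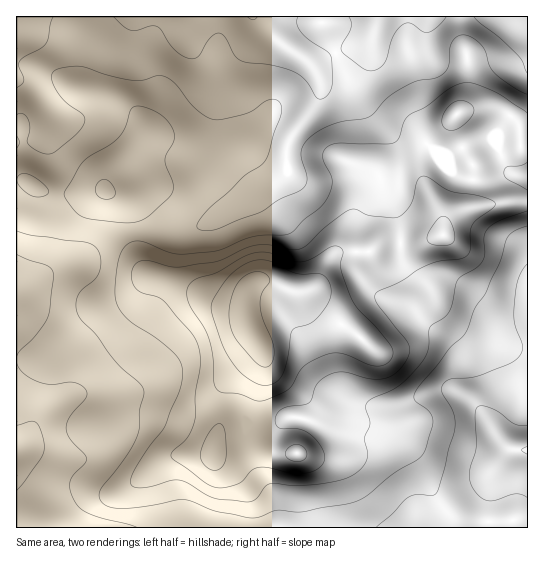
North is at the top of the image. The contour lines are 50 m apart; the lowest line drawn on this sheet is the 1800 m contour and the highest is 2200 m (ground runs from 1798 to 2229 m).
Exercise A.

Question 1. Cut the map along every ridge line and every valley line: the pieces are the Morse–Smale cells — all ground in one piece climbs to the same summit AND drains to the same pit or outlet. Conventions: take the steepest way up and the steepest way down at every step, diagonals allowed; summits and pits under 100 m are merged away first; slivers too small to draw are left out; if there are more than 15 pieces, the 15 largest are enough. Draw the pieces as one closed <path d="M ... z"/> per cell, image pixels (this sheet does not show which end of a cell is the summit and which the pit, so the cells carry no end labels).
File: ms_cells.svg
<path d="M527 16l-510 0-1 163 7 1 19 11 9 2 18 2 37-4 15 6 6 5 5 12 4 35 9 24 5 3 43 13 21 12 29 7 4-18 4-6 10-4 12 3 21 9 9 0 10-4 6-6 9-20 9-9 32-1 14-8 35-1 25-9 0-15-19-36-4-22 7-16 32-33 18-4 17 0 8 3 15 11 3 8 0 15 2 2 6-1z"/><path d="M494 108l-17 0-18 4-32 33-6 9 0 21 22 44 0 15-2 2-23 7-35 1-14 8-32 1-9 9-9 20-6 6-10 4-9 0-32-12-7 1-8 9-3 12 1 16 15 29-5 8-26 23-5 9-4 39-7 21 41-3 21 9 22 0 6 14 1 31 6 30 218-1 0-380-8-2 0-15-3-8-12-10z"/><path d="M23 180l-7 1 0 346 293 1 0-10-6-32 0-19-6-14-22 0-21-9-41 3 7-21 4-39 5-9 22-19 9-12-13-24-3-14-30-8-21-12-46-14-8-16-6-40-4-13-8-9-15-6-37 4-18-2-9-2z"/>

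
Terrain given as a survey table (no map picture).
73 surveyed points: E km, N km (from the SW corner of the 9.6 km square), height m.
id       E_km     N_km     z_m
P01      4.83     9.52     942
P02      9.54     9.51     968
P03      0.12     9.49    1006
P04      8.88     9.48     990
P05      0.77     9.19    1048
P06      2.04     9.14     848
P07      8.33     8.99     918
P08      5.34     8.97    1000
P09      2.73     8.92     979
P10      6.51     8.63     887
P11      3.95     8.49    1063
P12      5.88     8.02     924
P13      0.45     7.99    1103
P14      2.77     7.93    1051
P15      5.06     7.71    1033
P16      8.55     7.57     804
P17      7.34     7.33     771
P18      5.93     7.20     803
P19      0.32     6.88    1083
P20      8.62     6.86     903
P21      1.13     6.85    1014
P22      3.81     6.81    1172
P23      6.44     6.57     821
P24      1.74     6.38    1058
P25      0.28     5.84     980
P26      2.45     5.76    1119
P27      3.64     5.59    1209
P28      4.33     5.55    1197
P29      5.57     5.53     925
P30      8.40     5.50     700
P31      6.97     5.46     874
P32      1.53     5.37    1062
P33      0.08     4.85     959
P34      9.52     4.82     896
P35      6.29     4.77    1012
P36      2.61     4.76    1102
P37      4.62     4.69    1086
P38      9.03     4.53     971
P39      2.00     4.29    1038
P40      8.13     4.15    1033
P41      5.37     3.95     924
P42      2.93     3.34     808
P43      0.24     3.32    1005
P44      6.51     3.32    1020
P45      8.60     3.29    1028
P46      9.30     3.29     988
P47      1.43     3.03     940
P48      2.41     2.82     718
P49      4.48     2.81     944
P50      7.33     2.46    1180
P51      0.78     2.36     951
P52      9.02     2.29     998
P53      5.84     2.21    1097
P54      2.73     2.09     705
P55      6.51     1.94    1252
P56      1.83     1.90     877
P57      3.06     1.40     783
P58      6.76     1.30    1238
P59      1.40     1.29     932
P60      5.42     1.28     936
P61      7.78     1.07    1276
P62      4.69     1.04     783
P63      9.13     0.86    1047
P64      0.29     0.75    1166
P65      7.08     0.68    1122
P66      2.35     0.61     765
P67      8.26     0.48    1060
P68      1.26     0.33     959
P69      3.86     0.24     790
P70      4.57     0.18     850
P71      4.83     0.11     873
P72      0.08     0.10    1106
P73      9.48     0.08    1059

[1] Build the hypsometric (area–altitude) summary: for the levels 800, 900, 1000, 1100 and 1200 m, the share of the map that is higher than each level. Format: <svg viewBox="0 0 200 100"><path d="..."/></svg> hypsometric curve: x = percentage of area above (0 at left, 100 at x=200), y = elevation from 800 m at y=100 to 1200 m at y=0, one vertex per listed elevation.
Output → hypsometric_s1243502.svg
<svg viewBox="0 0 200 100"><path d="M180 100l-35-25-57-25-56-25-24-25"/></svg>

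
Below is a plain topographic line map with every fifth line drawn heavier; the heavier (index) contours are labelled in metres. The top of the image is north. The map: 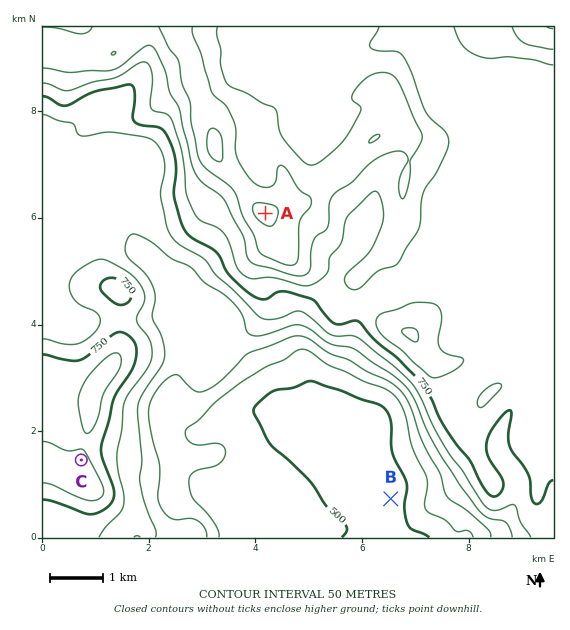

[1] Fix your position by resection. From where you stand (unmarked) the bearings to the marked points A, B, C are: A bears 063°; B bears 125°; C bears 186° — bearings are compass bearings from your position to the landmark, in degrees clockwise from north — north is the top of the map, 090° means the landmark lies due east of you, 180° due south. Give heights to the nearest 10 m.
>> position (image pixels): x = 100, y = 296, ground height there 740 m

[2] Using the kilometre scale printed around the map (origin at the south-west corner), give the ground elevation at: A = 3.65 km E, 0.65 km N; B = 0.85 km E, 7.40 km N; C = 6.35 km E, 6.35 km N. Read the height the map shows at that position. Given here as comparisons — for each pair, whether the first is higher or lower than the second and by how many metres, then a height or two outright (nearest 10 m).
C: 290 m higher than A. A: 170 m lower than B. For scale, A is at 510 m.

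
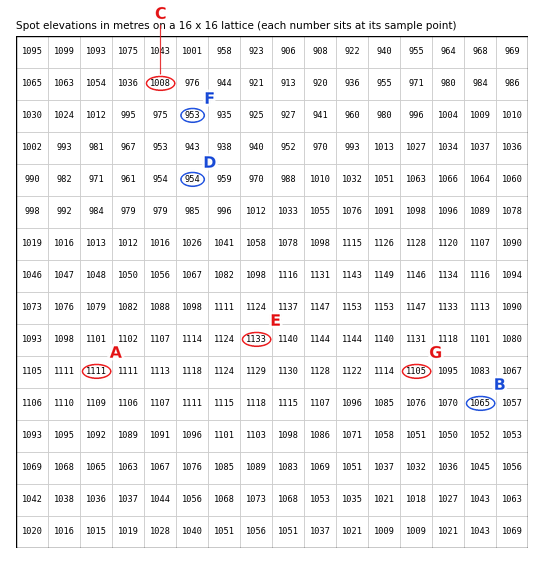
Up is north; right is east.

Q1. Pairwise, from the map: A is above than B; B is above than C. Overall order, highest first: A B C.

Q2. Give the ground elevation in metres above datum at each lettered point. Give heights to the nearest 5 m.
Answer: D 955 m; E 1135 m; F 955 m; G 1105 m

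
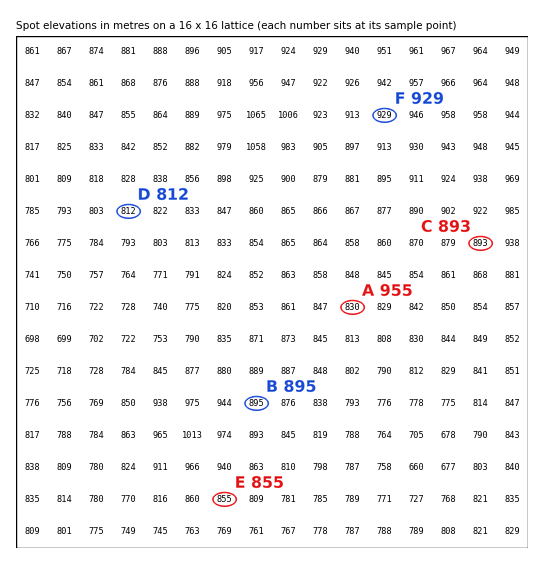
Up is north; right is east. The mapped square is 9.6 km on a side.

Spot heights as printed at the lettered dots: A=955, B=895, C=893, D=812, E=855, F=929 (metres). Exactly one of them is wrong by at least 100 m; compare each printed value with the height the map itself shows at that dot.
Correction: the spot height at A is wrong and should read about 830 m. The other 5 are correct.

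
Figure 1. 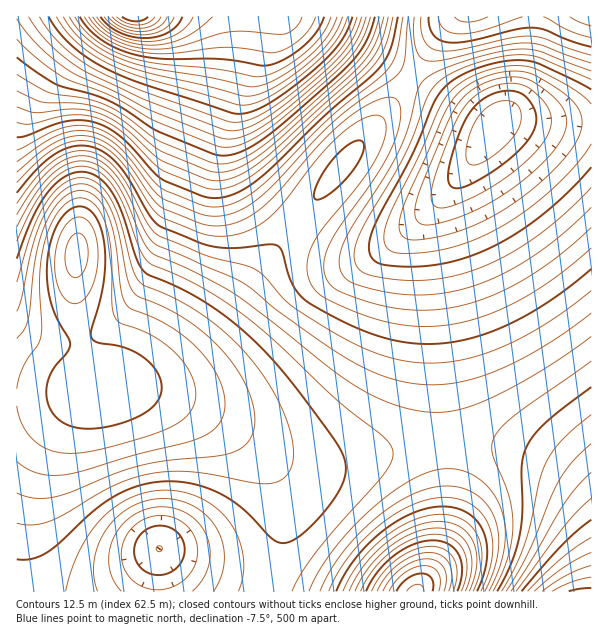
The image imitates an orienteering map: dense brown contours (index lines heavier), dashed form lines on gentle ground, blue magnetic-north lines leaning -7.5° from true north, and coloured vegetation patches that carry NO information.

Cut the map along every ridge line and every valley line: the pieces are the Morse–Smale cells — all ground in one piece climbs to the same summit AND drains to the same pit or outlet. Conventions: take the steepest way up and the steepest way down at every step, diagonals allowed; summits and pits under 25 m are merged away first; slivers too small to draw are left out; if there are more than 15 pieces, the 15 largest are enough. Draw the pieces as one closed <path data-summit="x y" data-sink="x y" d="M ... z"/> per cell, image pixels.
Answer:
<path data-summit="77 254" data-sink="135 17" d="M251 16l-235 1 1 380 39-1 42-10 39-2 21-6 15-8 15-10 29-30 77-103-40-41-14-25-6-20 0-25 16-68z"/><path data-summit="587 591" data-sink="495 126" d="M411 78l-31 42-50 60-35 45 14 11 27 14 12 3 20 0 13-5 20-12 33-30-7 13 0 20 9 64 9 140 44 1 42 10 36 20 24 24 1-375-41-1-41-4-9 3-9 7-30-16z"/><path data-summit="77 254" data-sink="159 549" d="M128 386l-30 0-42 10-40 2 0 193 250 1 8-23 10-50-1-27-13-27-27-26-37-25-29-14z"/><path data-summit="77 254" data-sink="495 126" d="M431 210l-30 26-14 10-19 7-20 0-12-3-19-9-23-15-70 95-36 39-15 10-29 12-36 4 36 4 38 12 43 22 44 30 18 9 12 3 25 0 86-20 34-2-8-141-9-64 0-20 5-7z"/><path data-summit="587 591" data-sink="135 17" d="M302 16l-50 1-4 40-14 59 0 25 12 32 14 21 34 32 36-46 50-60 30-42-68-44-30-15z"/><path data-summit="77 254" data-sink="416 591" d="M239 433l-3 1 19 16 15 15 13 27 0 38-16 62 149 0 5-5 15-27 9-36 1-66-2-14-34 2-86 20-25 0-12-3-18-9z"/><path data-summit="587 591" data-sink="416 591" d="M474 442l-27 0-2 2 1 66-2 23-8 27-9 18-11 13 175 1-1-97-23-21-25-16-36-12z"/><path data-summit="591 17" data-sink="495 126" d="M591 16l-133 0-19 19-29 42 52 35 30 16 9-7 9-3 41 4 40 0z"/><path data-summit="591 17" data-sink="135 17" d="M456 16l-154 1 10 2 30 15 68 44 29-43z"/>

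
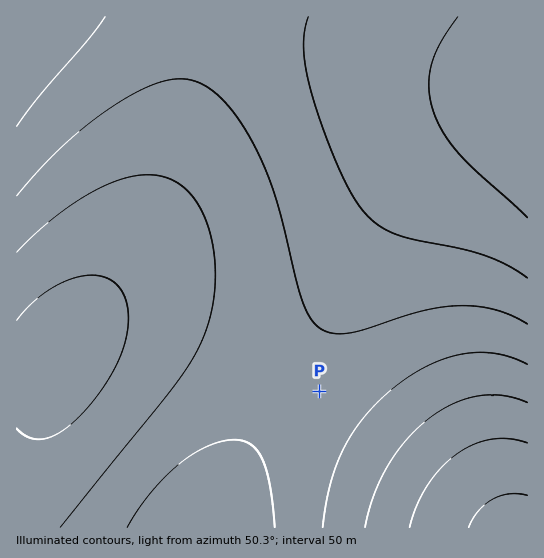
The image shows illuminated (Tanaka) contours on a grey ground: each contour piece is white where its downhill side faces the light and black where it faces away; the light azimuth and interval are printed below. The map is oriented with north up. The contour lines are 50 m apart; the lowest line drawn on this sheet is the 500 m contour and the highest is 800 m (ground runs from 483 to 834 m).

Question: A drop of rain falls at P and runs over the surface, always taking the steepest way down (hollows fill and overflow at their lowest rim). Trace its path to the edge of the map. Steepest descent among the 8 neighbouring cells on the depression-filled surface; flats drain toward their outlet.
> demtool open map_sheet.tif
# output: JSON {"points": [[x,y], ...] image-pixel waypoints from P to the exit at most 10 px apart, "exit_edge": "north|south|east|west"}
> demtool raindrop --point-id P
{"points": [[319, 391], [330, 402], [341, 413], [351, 423], [362, 434], [373, 445], [383, 455], [394, 466], [405, 477], [415, 487], [426, 498], [437, 509], [447, 518], [458, 522], [469, 526], [473, 527]], "exit_edge": "south"}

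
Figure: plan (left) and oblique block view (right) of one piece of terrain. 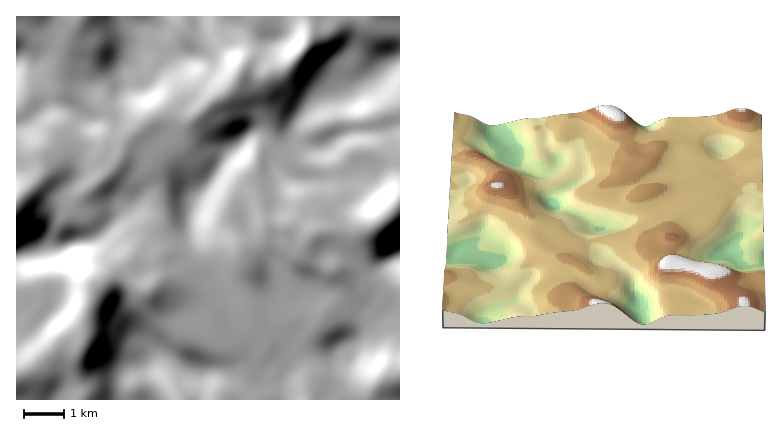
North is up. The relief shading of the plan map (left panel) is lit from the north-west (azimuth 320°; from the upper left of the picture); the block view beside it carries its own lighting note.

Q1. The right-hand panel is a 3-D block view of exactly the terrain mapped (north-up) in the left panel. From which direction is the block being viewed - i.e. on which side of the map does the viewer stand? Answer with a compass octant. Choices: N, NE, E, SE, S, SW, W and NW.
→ W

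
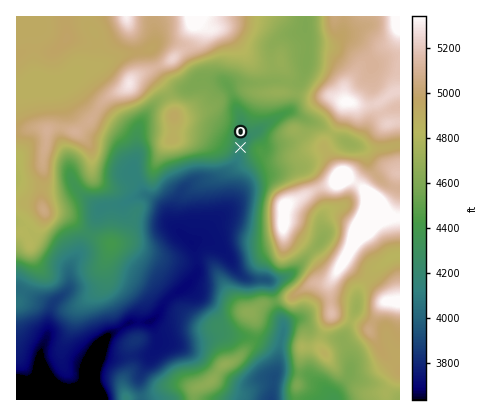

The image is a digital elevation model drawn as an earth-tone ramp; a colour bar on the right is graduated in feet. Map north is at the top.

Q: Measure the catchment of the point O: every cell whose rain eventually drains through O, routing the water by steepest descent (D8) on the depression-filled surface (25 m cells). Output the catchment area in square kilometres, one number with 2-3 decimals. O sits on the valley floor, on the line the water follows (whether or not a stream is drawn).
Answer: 11.817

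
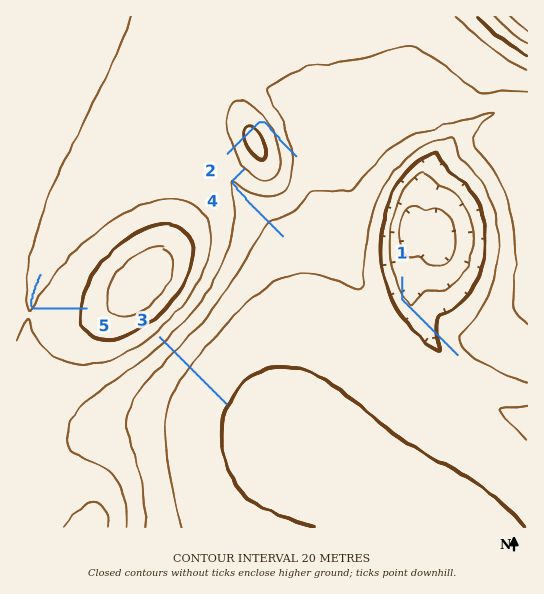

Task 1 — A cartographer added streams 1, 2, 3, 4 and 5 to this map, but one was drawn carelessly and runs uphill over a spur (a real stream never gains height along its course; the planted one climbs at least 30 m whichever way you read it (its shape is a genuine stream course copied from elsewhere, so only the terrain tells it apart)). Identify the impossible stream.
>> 2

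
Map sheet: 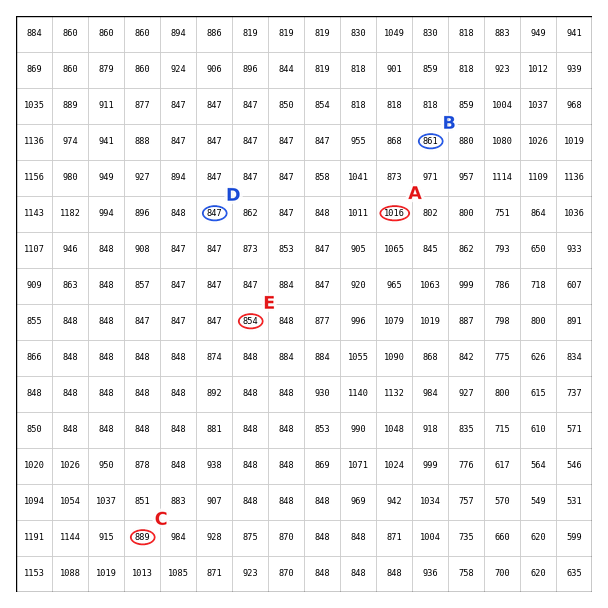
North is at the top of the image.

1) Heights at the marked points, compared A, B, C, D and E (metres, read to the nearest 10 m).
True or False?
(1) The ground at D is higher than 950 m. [False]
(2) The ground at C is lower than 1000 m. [True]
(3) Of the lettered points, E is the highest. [False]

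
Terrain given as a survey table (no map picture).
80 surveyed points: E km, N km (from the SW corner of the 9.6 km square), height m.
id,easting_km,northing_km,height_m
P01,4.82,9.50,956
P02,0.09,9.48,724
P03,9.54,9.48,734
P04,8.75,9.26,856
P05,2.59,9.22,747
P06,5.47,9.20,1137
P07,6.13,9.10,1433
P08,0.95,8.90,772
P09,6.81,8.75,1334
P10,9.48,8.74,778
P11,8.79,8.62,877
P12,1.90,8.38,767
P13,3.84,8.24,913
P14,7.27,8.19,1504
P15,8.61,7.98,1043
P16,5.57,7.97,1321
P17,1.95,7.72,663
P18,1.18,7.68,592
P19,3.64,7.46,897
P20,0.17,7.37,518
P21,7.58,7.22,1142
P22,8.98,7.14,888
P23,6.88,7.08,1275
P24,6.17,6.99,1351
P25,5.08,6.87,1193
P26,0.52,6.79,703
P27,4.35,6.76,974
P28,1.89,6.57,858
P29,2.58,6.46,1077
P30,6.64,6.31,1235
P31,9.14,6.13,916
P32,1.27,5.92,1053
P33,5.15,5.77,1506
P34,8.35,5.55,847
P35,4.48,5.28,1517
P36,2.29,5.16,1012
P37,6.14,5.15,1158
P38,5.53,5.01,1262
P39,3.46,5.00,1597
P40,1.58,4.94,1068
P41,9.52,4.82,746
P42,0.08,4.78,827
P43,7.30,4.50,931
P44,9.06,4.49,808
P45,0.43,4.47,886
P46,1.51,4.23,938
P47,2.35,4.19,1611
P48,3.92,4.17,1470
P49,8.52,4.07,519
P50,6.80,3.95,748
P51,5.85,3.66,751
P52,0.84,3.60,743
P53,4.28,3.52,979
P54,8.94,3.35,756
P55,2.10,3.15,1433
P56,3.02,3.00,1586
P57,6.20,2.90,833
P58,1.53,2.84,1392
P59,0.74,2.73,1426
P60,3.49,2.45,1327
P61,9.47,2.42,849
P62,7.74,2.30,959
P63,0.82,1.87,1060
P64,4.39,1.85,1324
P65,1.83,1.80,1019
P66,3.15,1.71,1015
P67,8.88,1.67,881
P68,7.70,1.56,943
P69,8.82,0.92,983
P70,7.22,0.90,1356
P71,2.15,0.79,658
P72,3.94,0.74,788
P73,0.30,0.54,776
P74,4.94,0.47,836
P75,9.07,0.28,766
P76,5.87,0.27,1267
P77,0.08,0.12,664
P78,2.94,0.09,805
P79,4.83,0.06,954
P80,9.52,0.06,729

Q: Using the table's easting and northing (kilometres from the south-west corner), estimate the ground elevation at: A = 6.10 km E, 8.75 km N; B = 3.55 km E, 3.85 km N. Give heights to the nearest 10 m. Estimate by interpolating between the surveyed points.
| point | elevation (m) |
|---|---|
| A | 1460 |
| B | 1340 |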